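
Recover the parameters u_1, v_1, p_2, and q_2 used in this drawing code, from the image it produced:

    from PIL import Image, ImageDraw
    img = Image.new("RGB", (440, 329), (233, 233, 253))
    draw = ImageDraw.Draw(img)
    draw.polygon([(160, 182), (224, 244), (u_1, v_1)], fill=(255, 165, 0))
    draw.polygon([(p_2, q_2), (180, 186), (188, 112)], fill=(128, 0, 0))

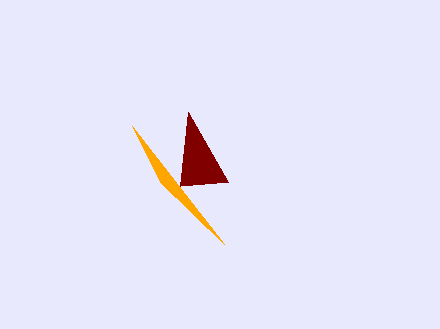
u_1 = 132; v_1 = 126; p_2 = 228; q_2 = 182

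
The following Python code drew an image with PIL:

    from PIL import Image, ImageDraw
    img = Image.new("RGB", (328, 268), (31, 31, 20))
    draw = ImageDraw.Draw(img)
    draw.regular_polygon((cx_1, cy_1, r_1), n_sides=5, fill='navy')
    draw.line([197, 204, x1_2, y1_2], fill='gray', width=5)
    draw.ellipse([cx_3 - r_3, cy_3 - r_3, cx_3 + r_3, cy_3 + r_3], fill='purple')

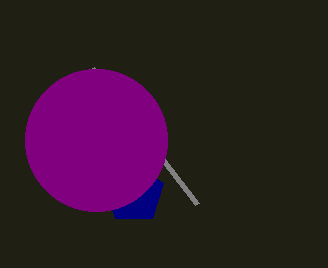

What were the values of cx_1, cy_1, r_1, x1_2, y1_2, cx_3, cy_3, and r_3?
cx_1 = 134
cy_1 = 193
r_1 = 31
x1_2 = 92
y1_2 = 68
cx_3 = 96
cy_3 = 140
r_3 = 71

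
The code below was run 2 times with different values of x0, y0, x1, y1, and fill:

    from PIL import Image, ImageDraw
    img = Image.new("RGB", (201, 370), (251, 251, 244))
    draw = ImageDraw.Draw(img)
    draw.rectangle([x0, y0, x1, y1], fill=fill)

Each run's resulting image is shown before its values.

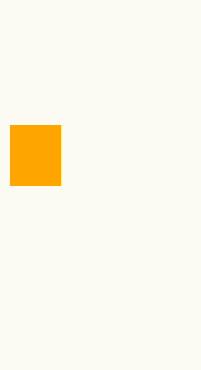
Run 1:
x0 = 10; y0 = 125; x1 = 60; y1 = 185; fill = 'orange'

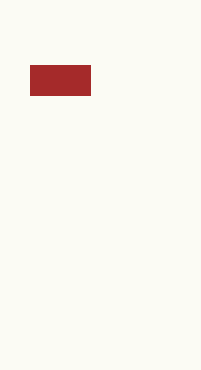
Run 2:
x0 = 30
y0 = 65
x1 = 90
y1 = 95
fill = 'brown'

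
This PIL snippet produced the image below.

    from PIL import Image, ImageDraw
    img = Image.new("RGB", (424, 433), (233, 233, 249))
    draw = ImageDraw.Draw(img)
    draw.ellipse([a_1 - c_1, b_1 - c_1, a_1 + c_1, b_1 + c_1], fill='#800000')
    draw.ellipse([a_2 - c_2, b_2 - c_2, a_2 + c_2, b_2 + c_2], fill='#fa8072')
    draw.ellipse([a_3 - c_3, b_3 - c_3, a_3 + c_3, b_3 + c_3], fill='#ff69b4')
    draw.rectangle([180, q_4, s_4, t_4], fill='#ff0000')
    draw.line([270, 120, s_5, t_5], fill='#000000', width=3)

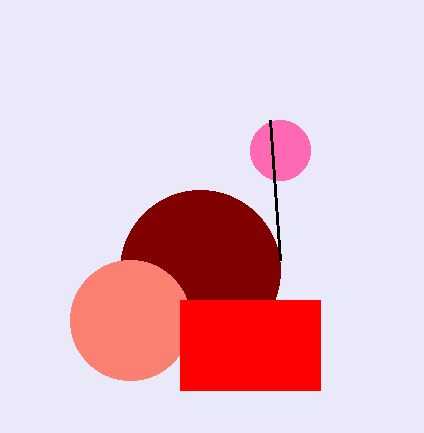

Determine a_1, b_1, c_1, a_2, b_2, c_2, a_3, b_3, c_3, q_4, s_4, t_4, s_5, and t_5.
a_1 = 200; b_1 = 270; c_1 = 80; a_2 = 130; b_2 = 320; c_2 = 60; a_3 = 280; b_3 = 150; c_3 = 30; q_4 = 300; s_4 = 320; t_4 = 390; s_5 = 280; t_5 = 260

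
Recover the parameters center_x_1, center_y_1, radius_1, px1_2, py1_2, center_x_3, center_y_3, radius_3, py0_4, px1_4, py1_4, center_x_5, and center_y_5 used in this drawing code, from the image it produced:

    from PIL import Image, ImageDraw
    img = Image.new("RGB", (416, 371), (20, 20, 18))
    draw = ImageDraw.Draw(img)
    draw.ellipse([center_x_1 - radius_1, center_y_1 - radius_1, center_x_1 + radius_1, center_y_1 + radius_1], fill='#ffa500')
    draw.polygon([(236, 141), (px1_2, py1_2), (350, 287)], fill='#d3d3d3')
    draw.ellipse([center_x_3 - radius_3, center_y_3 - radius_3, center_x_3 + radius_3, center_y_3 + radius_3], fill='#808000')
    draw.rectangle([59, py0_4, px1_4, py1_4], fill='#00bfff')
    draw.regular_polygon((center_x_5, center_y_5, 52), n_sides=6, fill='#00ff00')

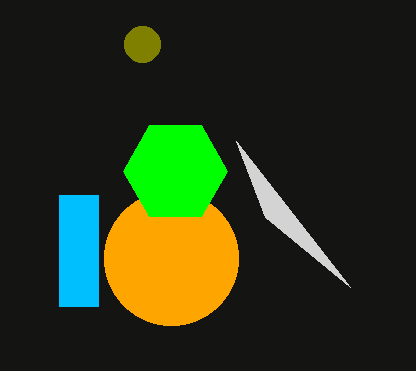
center_x_1 = 171
center_y_1 = 258
radius_1 = 67
px1_2 = 265
py1_2 = 217
center_x_3 = 142
center_y_3 = 44
radius_3 = 18
py0_4 = 195
px1_4 = 98
py1_4 = 306
center_x_5 = 175
center_y_5 = 171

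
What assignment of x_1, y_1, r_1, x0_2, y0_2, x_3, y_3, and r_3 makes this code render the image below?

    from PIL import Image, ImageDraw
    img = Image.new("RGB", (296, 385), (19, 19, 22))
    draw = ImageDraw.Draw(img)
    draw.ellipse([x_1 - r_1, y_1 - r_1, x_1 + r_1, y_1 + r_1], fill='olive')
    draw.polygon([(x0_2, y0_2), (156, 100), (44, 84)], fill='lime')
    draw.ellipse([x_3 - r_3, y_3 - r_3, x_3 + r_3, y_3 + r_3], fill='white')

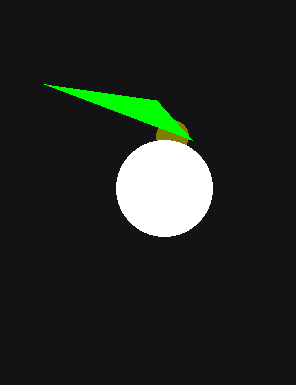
x_1 = 172, y_1 = 136, r_1 = 16, x0_2 = 192, y0_2 = 140, x_3 = 164, y_3 = 188, r_3 = 48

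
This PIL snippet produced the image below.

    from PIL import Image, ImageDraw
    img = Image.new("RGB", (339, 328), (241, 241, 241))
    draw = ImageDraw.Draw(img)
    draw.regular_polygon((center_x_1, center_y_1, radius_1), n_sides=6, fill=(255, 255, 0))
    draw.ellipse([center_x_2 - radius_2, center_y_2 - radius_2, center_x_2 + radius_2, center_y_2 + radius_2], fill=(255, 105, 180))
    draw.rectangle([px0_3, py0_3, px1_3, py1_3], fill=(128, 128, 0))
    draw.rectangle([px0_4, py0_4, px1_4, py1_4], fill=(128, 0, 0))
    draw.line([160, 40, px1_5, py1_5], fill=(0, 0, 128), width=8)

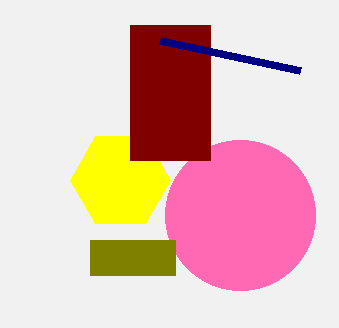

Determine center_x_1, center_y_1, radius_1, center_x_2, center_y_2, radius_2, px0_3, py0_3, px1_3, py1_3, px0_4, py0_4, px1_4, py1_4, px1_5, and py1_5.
center_x_1 = 120
center_y_1 = 180
radius_1 = 50
center_x_2 = 240
center_y_2 = 215
radius_2 = 75
px0_3 = 90
py0_3 = 240
px1_3 = 175
py1_3 = 275
px0_4 = 130
py0_4 = 25
px1_4 = 210
py1_4 = 160
px1_5 = 300
py1_5 = 70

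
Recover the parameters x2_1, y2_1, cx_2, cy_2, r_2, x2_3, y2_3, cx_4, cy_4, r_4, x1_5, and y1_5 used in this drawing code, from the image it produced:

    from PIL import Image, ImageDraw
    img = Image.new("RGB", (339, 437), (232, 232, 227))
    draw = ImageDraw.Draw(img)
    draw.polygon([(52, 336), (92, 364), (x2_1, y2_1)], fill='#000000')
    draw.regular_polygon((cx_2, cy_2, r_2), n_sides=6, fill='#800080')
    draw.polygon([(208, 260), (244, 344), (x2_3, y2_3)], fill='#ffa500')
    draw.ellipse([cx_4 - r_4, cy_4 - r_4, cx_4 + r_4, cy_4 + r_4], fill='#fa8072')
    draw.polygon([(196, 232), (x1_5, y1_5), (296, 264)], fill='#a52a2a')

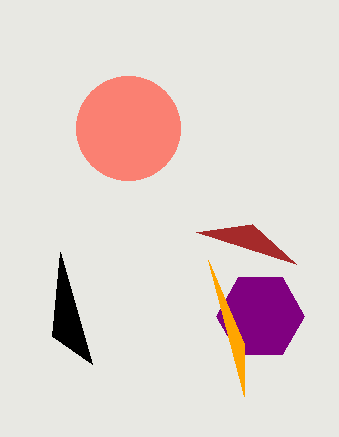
x2_1 = 60, y2_1 = 252, cx_2 = 260, cy_2 = 316, r_2 = 44, x2_3 = 244, y2_3 = 396, cx_4 = 128, cy_4 = 128, r_4 = 52, x1_5 = 252, y1_5 = 224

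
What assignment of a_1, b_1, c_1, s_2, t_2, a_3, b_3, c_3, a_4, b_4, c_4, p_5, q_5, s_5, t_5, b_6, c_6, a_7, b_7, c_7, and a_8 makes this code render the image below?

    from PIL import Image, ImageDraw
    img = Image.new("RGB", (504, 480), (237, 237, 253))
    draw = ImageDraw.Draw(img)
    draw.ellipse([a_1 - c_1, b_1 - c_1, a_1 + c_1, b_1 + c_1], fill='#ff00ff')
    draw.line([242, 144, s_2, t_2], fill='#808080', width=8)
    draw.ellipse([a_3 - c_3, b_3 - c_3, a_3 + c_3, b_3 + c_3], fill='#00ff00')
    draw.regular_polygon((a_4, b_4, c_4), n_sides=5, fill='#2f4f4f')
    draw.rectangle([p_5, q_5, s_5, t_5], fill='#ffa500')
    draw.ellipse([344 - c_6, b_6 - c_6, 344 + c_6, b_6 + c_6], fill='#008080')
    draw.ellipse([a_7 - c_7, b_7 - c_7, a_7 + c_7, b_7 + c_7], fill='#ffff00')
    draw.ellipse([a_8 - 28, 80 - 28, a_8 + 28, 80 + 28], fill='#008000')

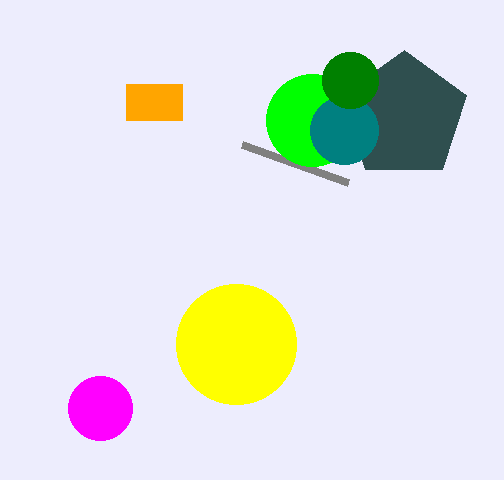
a_1 = 100; b_1 = 408; c_1 = 32; s_2 = 348; t_2 = 182; a_3 = 312; b_3 = 120; c_3 = 46; a_4 = 404; b_4 = 116; c_4 = 66; p_5 = 126; q_5 = 84; s_5 = 182; t_5 = 120; b_6 = 130; c_6 = 34; a_7 = 236; b_7 = 344; c_7 = 60; a_8 = 350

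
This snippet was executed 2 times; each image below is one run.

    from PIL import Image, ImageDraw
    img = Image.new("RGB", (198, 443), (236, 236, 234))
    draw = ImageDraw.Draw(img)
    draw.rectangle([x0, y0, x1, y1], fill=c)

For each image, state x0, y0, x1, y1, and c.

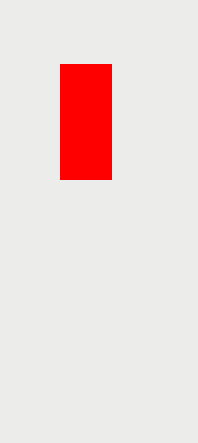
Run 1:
x0 = 60, y0 = 64, x1 = 111, y1 = 179, c = 'red'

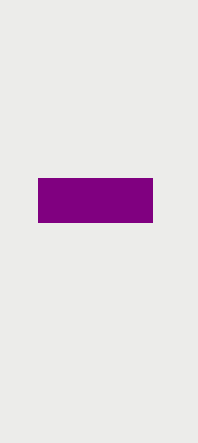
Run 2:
x0 = 38
y0 = 178
x1 = 152
y1 = 222
c = 'purple'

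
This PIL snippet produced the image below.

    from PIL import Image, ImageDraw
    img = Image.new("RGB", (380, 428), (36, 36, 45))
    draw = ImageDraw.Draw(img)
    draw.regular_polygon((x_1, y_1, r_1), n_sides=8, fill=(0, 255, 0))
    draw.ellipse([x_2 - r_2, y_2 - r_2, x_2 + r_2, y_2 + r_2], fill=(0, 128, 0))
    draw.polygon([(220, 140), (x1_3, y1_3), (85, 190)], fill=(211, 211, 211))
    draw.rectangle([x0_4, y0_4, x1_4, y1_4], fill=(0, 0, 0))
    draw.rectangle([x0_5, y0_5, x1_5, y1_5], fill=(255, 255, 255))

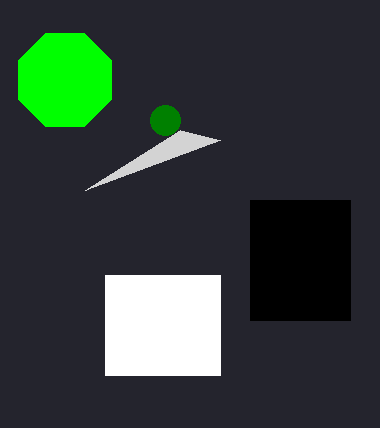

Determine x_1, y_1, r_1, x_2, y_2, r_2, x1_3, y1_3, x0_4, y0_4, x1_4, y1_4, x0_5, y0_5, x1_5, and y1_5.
x_1 = 65; y_1 = 80; r_1 = 50; x_2 = 165; y_2 = 120; r_2 = 15; x1_3 = 180; y1_3 = 130; x0_4 = 250; y0_4 = 200; x1_4 = 350; y1_4 = 320; x0_5 = 105; y0_5 = 275; x1_5 = 220; y1_5 = 375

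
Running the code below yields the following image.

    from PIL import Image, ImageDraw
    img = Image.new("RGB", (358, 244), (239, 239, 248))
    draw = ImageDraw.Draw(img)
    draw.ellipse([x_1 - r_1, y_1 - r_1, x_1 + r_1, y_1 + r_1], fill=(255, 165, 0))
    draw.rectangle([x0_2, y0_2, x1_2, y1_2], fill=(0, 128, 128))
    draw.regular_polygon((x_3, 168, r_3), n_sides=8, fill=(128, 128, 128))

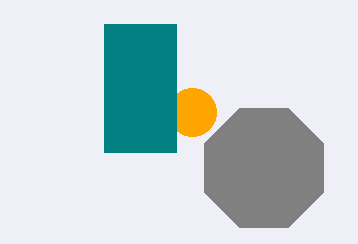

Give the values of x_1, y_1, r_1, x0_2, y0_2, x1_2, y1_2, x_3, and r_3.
x_1 = 192
y_1 = 112
r_1 = 24
x0_2 = 104
y0_2 = 24
x1_2 = 176
y1_2 = 152
x_3 = 264
r_3 = 64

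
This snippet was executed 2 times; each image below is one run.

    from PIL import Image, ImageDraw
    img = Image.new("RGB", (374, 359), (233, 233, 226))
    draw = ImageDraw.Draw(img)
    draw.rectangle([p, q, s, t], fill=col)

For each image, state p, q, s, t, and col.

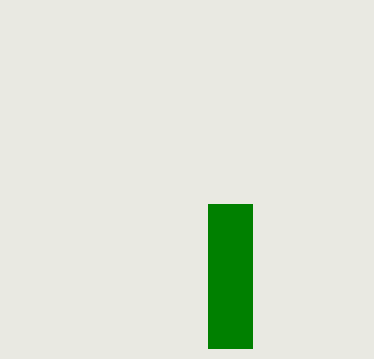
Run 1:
p = 208; q = 204; s = 252; t = 348; col = 'green'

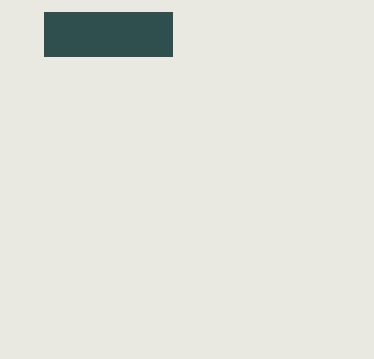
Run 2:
p = 44, q = 12, s = 172, t = 56, col = 'darkslategray'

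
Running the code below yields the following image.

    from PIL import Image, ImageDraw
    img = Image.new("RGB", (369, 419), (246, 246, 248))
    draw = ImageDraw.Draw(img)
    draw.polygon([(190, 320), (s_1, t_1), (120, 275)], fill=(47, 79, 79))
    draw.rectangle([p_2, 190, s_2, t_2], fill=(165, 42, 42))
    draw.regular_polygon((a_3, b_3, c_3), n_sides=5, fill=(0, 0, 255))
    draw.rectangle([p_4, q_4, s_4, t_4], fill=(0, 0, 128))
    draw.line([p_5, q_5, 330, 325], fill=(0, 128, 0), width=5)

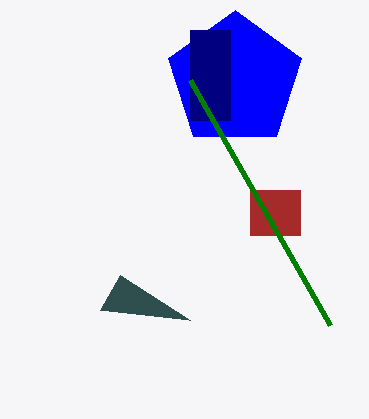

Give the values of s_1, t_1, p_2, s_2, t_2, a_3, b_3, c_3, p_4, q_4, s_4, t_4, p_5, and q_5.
s_1 = 100, t_1 = 310, p_2 = 250, s_2 = 300, t_2 = 235, a_3 = 235, b_3 = 80, c_3 = 70, p_4 = 190, q_4 = 30, s_4 = 230, t_4 = 120, p_5 = 190, q_5 = 80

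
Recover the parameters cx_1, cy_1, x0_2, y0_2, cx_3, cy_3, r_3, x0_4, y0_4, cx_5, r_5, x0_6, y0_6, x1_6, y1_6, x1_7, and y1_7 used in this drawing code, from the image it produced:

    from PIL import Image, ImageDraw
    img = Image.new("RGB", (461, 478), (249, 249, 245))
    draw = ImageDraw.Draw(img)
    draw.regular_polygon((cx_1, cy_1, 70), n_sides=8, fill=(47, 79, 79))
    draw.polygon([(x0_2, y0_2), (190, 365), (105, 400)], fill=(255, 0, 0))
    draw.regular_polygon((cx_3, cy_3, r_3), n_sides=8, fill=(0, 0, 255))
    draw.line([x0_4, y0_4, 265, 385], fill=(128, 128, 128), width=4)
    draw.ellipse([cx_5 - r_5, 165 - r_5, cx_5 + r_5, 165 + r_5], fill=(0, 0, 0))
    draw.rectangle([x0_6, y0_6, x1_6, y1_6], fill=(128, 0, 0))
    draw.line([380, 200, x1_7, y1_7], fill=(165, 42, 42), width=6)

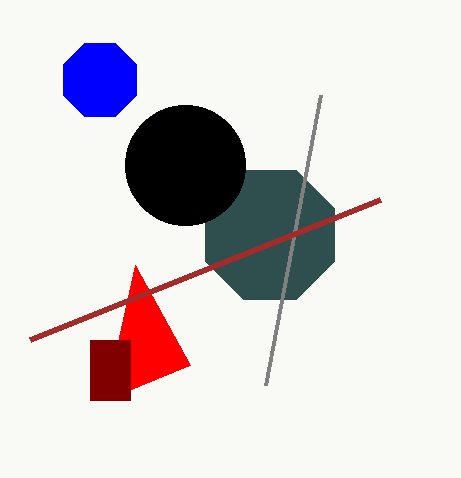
cx_1 = 270
cy_1 = 235
x0_2 = 135
y0_2 = 265
cx_3 = 100
cy_3 = 80
r_3 = 40
x0_4 = 320
y0_4 = 95
cx_5 = 185
r_5 = 60
x0_6 = 90
y0_6 = 340
x1_6 = 130
y1_6 = 400
x1_7 = 30
y1_7 = 340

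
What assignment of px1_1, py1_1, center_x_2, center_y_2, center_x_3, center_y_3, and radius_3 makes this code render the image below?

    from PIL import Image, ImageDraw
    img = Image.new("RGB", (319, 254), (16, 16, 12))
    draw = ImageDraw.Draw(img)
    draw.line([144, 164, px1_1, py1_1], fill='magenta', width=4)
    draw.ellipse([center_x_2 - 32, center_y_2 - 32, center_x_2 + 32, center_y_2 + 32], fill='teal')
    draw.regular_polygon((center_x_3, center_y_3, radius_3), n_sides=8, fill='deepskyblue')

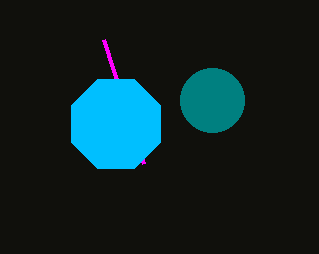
px1_1 = 104
py1_1 = 40
center_x_2 = 212
center_y_2 = 100
center_x_3 = 116
center_y_3 = 124
radius_3 = 48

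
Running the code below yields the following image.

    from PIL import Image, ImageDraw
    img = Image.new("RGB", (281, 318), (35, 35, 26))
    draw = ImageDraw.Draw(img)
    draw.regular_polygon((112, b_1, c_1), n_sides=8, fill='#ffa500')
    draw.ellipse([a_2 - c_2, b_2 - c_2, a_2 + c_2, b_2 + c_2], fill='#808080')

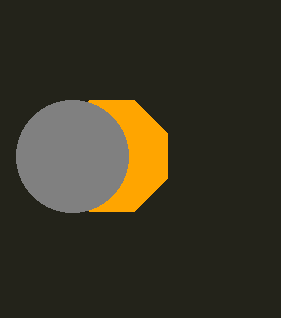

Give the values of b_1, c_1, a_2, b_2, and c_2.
b_1 = 156; c_1 = 60; a_2 = 72; b_2 = 156; c_2 = 56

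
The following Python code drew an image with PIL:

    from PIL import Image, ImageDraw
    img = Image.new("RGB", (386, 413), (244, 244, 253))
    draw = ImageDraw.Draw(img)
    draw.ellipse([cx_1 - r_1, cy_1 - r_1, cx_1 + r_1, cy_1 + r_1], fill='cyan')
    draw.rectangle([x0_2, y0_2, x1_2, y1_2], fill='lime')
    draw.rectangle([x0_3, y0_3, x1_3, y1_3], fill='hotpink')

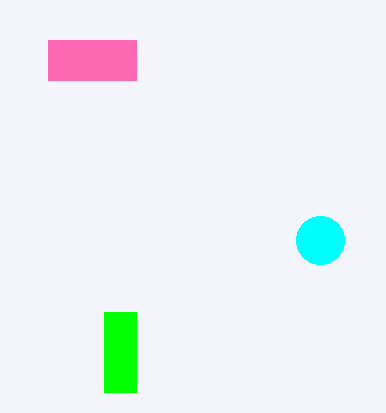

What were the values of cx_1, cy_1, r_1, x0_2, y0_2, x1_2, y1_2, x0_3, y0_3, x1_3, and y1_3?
cx_1 = 320; cy_1 = 240; r_1 = 24; x0_2 = 104; y0_2 = 312; x1_2 = 136; y1_2 = 392; x0_3 = 48; y0_3 = 40; x1_3 = 136; y1_3 = 80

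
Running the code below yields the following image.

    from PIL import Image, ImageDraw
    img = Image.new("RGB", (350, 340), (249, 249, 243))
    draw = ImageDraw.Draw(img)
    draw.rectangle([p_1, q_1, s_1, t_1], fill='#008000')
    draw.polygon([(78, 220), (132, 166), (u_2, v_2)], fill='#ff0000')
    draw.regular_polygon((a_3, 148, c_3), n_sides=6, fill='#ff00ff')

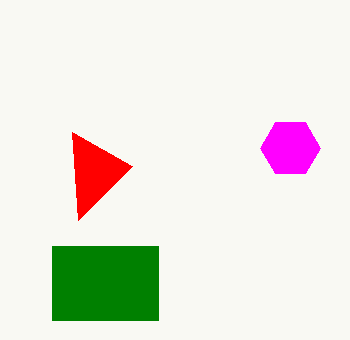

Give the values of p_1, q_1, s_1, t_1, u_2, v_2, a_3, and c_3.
p_1 = 52; q_1 = 246; s_1 = 158; t_1 = 320; u_2 = 72; v_2 = 132; a_3 = 290; c_3 = 30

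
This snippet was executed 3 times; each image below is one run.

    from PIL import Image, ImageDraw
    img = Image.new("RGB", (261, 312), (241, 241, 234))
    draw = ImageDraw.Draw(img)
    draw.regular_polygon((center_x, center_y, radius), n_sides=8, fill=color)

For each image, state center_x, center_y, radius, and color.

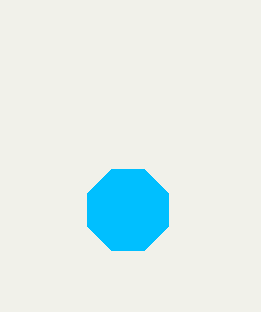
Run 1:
center_x = 128
center_y = 210
radius = 44
color = 'deepskyblue'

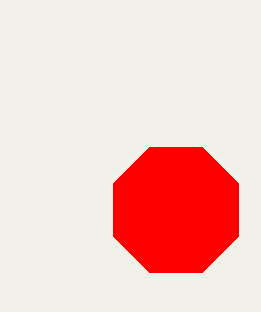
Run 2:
center_x = 176
center_y = 210
radius = 68
color = 'red'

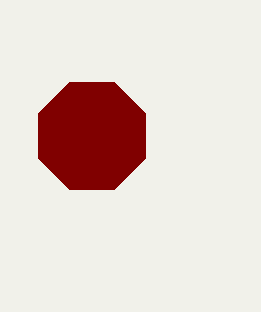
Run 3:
center_x = 92, center_y = 136, radius = 58, color = 'maroon'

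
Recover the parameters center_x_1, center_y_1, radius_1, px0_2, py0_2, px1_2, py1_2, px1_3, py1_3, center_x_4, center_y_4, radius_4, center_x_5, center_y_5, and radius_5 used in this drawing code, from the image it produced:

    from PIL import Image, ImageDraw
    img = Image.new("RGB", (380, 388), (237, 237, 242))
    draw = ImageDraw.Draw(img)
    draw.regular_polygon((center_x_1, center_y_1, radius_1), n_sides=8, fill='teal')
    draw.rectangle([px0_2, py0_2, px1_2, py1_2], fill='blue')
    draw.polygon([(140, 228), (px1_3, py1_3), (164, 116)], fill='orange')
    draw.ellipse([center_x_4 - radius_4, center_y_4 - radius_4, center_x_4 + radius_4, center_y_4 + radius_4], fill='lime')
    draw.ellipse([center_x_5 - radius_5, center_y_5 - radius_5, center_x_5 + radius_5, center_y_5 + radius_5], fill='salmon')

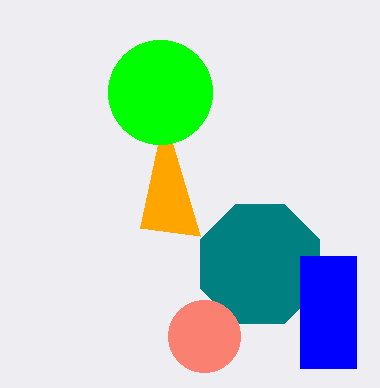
center_x_1 = 260; center_y_1 = 264; radius_1 = 64; px0_2 = 300; py0_2 = 256; px1_2 = 356; py1_2 = 368; px1_3 = 200; py1_3 = 236; center_x_4 = 160; center_y_4 = 92; radius_4 = 52; center_x_5 = 204; center_y_5 = 336; radius_5 = 36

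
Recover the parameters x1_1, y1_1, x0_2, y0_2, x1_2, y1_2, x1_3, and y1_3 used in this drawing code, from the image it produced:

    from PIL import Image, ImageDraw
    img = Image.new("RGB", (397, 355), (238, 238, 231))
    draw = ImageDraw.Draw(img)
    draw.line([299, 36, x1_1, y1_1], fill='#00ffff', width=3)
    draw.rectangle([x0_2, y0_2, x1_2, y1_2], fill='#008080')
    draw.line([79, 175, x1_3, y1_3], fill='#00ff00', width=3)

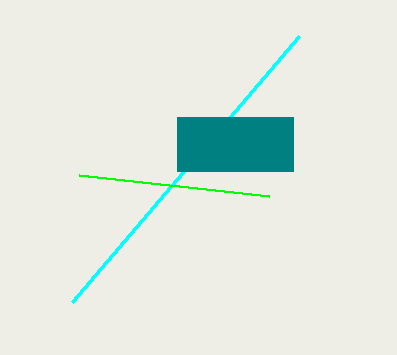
x1_1 = 72, y1_1 = 302, x0_2 = 177, y0_2 = 117, x1_2 = 293, y1_2 = 171, x1_3 = 269, y1_3 = 196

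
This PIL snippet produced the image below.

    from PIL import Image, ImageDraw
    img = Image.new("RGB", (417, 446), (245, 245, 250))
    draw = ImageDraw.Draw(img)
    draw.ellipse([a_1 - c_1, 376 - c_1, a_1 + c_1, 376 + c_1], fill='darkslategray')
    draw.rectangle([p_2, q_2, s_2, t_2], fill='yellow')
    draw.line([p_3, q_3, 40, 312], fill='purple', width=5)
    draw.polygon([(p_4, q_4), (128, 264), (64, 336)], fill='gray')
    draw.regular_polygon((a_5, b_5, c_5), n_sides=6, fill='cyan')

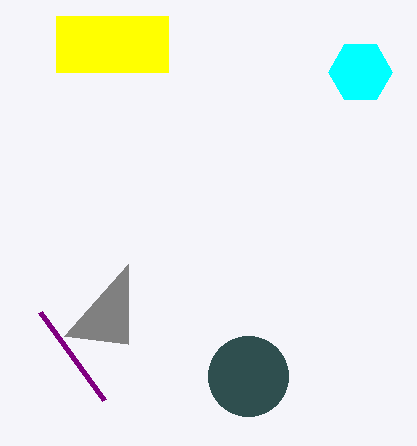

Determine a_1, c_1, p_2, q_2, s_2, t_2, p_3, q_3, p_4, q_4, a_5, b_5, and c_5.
a_1 = 248
c_1 = 40
p_2 = 56
q_2 = 16
s_2 = 168
t_2 = 72
p_3 = 104
q_3 = 400
p_4 = 128
q_4 = 344
a_5 = 360
b_5 = 72
c_5 = 32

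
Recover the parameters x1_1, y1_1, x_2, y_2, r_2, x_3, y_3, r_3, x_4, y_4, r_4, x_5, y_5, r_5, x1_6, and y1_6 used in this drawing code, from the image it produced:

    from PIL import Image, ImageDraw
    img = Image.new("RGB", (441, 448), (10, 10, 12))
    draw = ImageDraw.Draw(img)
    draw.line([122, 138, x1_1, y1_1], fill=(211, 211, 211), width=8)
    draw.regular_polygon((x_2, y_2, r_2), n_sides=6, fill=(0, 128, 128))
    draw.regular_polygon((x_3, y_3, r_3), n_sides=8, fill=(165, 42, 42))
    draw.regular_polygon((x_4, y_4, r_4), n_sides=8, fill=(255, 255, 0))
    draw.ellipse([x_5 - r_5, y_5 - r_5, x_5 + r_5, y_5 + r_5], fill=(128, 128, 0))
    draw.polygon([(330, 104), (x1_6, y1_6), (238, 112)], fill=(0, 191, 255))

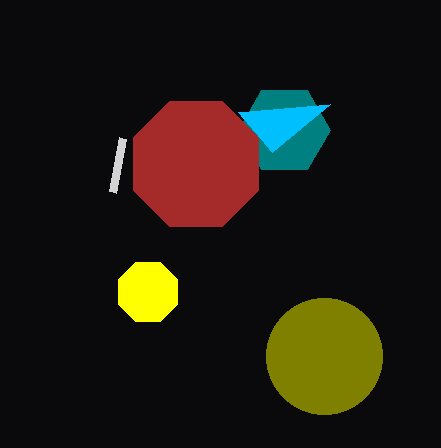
x1_1 = 112; y1_1 = 192; x_2 = 284; y_2 = 130; r_2 = 46; x_3 = 196; y_3 = 164; r_3 = 68; x_4 = 148; y_4 = 292; r_4 = 32; x_5 = 324; y_5 = 356; r_5 = 58; x1_6 = 272; y1_6 = 152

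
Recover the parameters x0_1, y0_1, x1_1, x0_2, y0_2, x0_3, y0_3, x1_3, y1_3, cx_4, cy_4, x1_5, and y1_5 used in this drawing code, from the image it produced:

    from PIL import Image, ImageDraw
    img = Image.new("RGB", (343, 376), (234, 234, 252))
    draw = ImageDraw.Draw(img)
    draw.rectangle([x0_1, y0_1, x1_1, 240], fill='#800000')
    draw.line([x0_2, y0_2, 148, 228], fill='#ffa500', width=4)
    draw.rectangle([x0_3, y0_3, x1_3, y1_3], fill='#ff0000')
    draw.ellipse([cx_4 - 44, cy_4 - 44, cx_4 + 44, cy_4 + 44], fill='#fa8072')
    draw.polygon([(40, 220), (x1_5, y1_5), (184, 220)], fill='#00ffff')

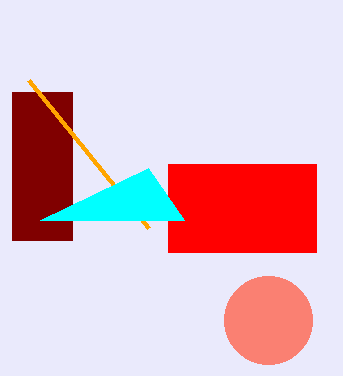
x0_1 = 12
y0_1 = 92
x1_1 = 72
x0_2 = 28
y0_2 = 80
x0_3 = 168
y0_3 = 164
x1_3 = 316
y1_3 = 252
cx_4 = 268
cy_4 = 320
x1_5 = 148
y1_5 = 168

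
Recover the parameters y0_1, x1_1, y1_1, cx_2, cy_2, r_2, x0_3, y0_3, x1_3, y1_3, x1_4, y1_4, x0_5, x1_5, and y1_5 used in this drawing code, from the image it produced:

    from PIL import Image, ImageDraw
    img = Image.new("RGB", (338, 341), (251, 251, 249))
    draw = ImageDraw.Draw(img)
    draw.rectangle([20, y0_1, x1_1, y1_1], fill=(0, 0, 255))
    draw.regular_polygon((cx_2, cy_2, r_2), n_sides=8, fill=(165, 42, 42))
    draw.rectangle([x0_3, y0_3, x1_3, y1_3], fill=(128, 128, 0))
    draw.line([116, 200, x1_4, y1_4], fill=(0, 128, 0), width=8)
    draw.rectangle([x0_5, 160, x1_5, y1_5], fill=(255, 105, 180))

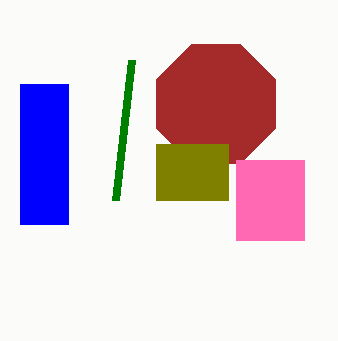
y0_1 = 84; x1_1 = 68; y1_1 = 224; cx_2 = 216; cy_2 = 104; r_2 = 64; x0_3 = 156; y0_3 = 144; x1_3 = 228; y1_3 = 200; x1_4 = 132; y1_4 = 60; x0_5 = 236; x1_5 = 304; y1_5 = 240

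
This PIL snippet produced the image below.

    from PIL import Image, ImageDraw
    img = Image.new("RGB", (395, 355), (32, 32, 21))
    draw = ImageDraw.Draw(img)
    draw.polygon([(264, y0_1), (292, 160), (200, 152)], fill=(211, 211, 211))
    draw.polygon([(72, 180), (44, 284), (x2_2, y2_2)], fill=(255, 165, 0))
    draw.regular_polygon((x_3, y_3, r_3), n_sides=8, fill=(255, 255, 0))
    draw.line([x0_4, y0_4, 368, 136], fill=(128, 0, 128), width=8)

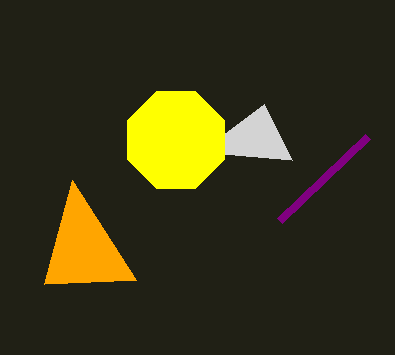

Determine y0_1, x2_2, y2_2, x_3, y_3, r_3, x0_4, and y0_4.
y0_1 = 104, x2_2 = 136, y2_2 = 280, x_3 = 176, y_3 = 140, r_3 = 52, x0_4 = 280, y0_4 = 220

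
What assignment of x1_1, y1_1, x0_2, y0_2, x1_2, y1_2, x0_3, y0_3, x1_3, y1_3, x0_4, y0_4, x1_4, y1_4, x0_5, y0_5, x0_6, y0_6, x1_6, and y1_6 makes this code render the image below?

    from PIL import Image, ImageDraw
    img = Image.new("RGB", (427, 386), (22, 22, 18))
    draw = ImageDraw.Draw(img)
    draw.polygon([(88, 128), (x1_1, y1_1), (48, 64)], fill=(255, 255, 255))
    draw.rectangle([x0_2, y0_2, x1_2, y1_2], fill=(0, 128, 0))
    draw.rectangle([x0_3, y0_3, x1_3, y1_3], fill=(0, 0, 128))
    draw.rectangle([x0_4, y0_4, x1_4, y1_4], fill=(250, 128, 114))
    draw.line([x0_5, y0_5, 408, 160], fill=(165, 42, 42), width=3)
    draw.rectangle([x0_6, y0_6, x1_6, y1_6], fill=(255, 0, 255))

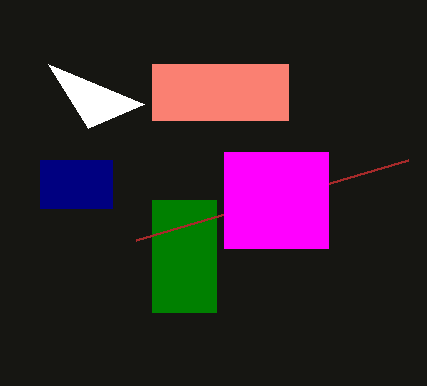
x1_1 = 144
y1_1 = 104
x0_2 = 152
y0_2 = 200
x1_2 = 216
y1_2 = 312
x0_3 = 40
y0_3 = 160
x1_3 = 112
y1_3 = 208
x0_4 = 152
y0_4 = 64
x1_4 = 288
y1_4 = 120
x0_5 = 136
y0_5 = 240
x0_6 = 224
y0_6 = 152
x1_6 = 328
y1_6 = 248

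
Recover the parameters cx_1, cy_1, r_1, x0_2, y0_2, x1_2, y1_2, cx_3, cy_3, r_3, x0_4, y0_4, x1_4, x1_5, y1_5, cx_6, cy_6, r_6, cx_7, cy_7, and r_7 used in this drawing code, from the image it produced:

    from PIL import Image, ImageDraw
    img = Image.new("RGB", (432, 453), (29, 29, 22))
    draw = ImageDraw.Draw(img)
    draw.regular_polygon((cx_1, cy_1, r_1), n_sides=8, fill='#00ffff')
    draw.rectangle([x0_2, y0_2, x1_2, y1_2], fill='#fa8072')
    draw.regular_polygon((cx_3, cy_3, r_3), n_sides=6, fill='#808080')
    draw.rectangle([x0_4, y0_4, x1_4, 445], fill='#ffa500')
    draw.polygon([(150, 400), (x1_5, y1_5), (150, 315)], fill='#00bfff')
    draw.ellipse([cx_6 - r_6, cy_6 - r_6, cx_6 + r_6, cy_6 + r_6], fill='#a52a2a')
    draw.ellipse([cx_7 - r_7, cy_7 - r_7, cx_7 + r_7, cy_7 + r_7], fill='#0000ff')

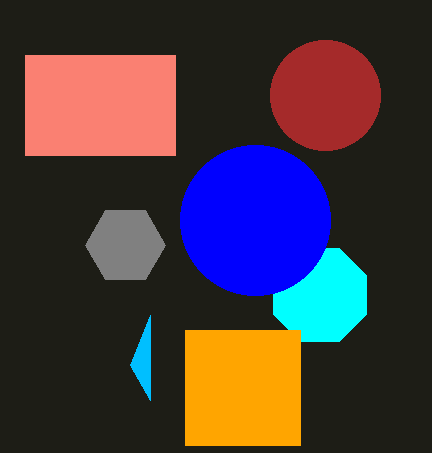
cx_1 = 320
cy_1 = 295
r_1 = 50
x0_2 = 25
y0_2 = 55
x1_2 = 175
y1_2 = 155
cx_3 = 125
cy_3 = 245
r_3 = 40
x0_4 = 185
y0_4 = 330
x1_4 = 300
x1_5 = 130
y1_5 = 365
cx_6 = 325
cy_6 = 95
r_6 = 55
cx_7 = 255
cy_7 = 220
r_7 = 75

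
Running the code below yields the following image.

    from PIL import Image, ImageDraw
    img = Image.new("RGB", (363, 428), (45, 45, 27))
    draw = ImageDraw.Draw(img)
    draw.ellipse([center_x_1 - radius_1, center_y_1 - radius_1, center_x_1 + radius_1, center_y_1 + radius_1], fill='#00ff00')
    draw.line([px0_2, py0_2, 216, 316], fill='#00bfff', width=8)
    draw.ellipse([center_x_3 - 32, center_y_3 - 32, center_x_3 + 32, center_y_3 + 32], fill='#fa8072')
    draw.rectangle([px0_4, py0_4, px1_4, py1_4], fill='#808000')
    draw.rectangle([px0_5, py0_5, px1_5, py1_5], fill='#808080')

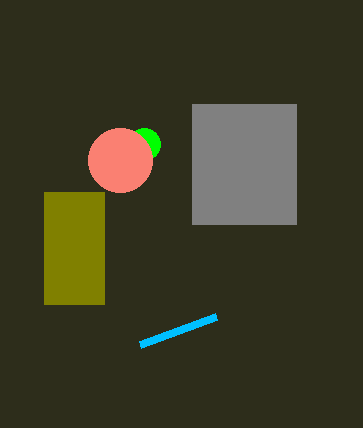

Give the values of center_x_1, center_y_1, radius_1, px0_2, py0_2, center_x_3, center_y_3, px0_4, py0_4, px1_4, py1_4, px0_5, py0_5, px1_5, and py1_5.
center_x_1 = 144; center_y_1 = 144; radius_1 = 16; px0_2 = 140; py0_2 = 344; center_x_3 = 120; center_y_3 = 160; px0_4 = 44; py0_4 = 192; px1_4 = 104; py1_4 = 304; px0_5 = 192; py0_5 = 104; px1_5 = 296; py1_5 = 224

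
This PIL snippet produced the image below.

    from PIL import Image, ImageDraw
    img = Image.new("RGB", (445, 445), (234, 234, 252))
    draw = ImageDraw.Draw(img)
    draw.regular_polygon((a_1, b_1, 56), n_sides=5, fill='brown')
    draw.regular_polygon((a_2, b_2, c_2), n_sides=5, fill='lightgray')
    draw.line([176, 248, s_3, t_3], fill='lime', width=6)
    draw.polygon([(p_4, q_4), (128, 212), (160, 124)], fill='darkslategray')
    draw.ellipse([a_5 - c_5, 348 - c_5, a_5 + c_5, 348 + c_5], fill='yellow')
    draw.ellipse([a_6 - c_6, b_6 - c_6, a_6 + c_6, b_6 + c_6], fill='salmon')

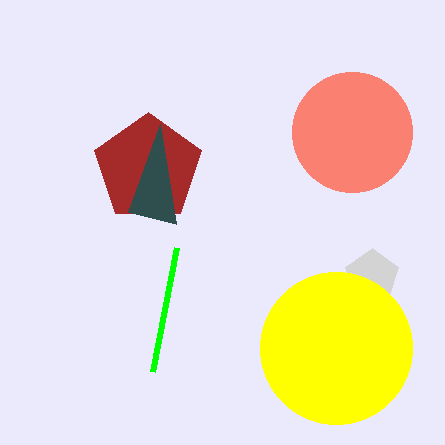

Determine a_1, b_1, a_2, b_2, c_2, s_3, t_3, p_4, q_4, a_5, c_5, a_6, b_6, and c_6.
a_1 = 148; b_1 = 168; a_2 = 372; b_2 = 276; c_2 = 28; s_3 = 152; t_3 = 372; p_4 = 176; q_4 = 224; a_5 = 336; c_5 = 76; a_6 = 352; b_6 = 132; c_6 = 60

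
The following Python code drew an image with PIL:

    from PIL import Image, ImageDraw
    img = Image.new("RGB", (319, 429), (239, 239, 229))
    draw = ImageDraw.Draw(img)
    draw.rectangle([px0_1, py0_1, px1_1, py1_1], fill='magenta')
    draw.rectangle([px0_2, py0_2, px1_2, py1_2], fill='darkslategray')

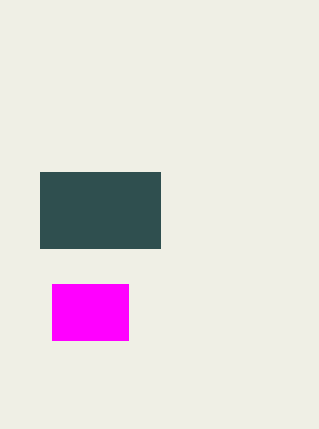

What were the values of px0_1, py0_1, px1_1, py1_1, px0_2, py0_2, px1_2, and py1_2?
px0_1 = 52, py0_1 = 284, px1_1 = 128, py1_1 = 340, px0_2 = 40, py0_2 = 172, px1_2 = 160, py1_2 = 248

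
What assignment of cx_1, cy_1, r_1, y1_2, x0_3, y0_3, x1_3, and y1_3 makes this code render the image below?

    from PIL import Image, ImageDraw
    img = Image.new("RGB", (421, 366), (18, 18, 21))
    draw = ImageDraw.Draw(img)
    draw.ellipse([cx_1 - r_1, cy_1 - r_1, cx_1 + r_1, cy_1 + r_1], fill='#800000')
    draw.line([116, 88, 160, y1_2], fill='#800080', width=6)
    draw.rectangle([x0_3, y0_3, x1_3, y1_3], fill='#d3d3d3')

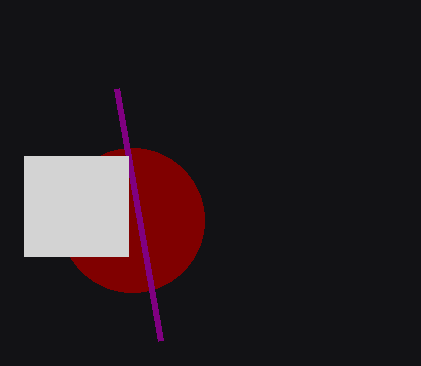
cx_1 = 132; cy_1 = 220; r_1 = 72; y1_2 = 340; x0_3 = 24; y0_3 = 156; x1_3 = 128; y1_3 = 256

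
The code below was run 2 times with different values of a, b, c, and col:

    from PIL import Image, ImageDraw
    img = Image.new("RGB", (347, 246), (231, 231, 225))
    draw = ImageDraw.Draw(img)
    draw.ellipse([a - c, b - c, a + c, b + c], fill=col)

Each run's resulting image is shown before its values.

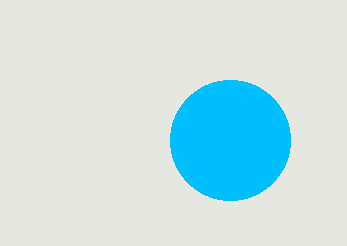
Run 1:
a = 230; b = 140; c = 60; col = 'deepskyblue'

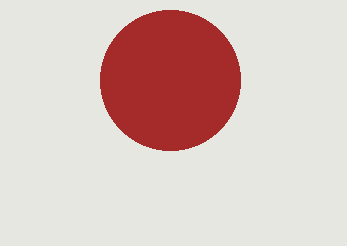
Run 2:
a = 170, b = 80, c = 70, col = 'brown'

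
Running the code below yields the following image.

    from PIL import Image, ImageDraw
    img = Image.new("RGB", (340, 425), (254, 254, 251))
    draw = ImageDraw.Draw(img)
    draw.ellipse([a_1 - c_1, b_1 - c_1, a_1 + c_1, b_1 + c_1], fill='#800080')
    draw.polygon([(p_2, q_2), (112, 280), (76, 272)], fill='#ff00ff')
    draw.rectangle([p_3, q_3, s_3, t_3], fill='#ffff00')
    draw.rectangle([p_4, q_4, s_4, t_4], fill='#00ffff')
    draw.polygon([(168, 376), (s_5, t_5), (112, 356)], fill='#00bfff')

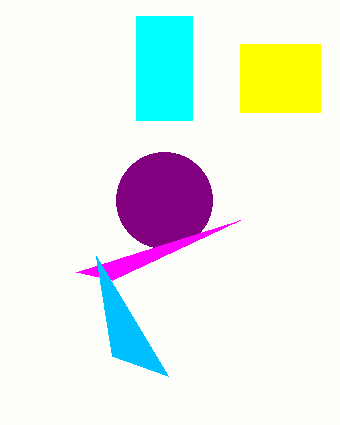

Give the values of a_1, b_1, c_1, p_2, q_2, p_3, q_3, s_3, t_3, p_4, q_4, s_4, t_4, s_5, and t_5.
a_1 = 164
b_1 = 200
c_1 = 48
p_2 = 240
q_2 = 220
p_3 = 240
q_3 = 44
s_3 = 320
t_3 = 112
p_4 = 136
q_4 = 16
s_4 = 192
t_4 = 120
s_5 = 96
t_5 = 256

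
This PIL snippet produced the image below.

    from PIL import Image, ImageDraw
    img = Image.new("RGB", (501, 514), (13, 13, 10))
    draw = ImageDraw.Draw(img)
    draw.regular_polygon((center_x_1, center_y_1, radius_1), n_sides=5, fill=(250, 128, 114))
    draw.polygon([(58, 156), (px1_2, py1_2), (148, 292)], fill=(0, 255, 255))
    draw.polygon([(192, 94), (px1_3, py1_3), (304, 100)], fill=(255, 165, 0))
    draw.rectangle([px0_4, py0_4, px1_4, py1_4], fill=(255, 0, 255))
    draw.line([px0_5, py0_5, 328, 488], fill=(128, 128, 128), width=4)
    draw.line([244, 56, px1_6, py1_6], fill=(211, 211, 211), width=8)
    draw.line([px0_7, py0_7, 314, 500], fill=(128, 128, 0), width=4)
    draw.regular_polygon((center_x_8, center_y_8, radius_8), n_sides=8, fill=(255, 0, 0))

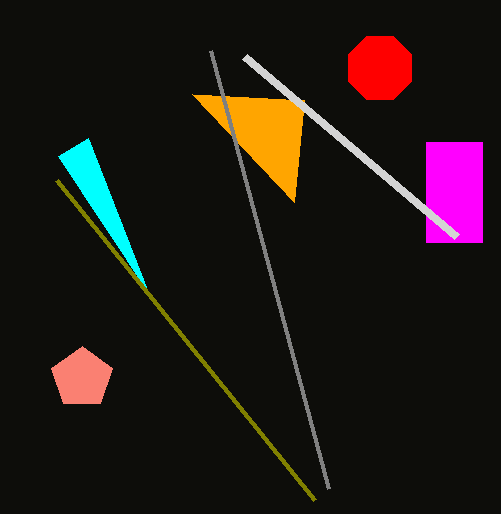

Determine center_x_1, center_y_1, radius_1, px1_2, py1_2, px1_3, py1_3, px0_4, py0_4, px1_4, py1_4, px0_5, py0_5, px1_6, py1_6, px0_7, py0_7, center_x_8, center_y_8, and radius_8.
center_x_1 = 82
center_y_1 = 378
radius_1 = 32
px1_2 = 88
py1_2 = 138
px1_3 = 294
py1_3 = 202
px0_4 = 426
py0_4 = 142
px1_4 = 482
py1_4 = 242
px0_5 = 210
py0_5 = 50
px1_6 = 456
py1_6 = 236
px0_7 = 56
py0_7 = 180
center_x_8 = 380
center_y_8 = 68
radius_8 = 34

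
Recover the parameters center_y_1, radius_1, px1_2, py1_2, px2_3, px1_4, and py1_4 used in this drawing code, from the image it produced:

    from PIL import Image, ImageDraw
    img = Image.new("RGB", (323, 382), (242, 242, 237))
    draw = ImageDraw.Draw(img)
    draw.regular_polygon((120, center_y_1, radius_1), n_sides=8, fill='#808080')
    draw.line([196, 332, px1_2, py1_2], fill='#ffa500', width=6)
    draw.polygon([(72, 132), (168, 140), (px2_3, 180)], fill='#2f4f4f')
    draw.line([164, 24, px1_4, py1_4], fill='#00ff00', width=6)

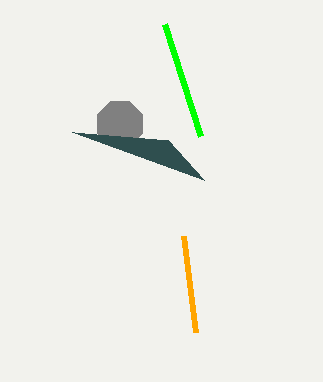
center_y_1 = 124
radius_1 = 24
px1_2 = 184
py1_2 = 236
px2_3 = 204
px1_4 = 200
py1_4 = 136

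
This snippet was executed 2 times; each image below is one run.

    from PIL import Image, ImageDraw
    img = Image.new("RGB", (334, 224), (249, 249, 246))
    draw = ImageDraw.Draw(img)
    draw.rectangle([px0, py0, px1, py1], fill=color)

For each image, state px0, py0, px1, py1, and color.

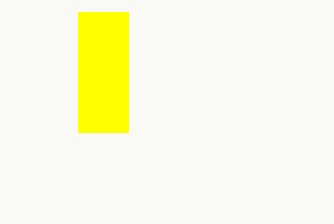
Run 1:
px0 = 78, py0 = 12, px1 = 128, py1 = 132, color = 'yellow'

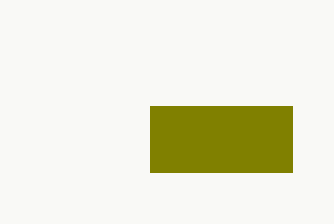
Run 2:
px0 = 150; py0 = 106; px1 = 292; py1 = 172; color = 'olive'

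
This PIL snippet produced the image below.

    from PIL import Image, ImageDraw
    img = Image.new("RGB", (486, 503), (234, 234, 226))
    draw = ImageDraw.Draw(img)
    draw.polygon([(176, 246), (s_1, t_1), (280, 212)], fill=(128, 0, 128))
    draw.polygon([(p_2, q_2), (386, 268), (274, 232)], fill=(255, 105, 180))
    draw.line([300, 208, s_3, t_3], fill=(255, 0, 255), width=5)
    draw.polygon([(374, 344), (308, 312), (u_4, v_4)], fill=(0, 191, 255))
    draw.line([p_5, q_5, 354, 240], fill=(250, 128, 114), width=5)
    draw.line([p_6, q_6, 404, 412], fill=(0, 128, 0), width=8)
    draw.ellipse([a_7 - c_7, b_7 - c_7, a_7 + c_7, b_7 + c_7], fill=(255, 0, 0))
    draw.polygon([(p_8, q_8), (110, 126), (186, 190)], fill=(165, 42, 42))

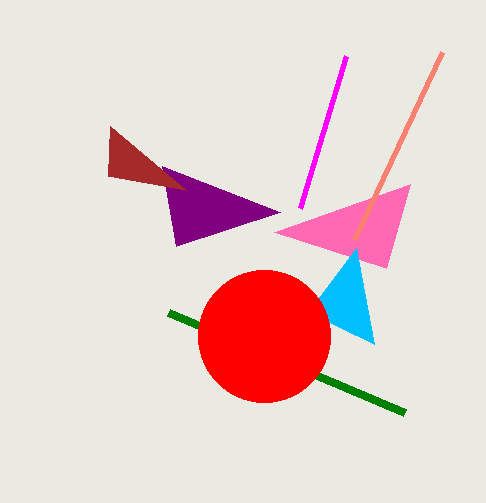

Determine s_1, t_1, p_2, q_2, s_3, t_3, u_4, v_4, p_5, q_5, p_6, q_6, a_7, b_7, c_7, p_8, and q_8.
s_1 = 162
t_1 = 166
p_2 = 410
q_2 = 184
s_3 = 346
t_3 = 56
u_4 = 356
v_4 = 248
p_5 = 442
q_5 = 52
p_6 = 168
q_6 = 312
a_7 = 264
b_7 = 336
c_7 = 66
p_8 = 108
q_8 = 176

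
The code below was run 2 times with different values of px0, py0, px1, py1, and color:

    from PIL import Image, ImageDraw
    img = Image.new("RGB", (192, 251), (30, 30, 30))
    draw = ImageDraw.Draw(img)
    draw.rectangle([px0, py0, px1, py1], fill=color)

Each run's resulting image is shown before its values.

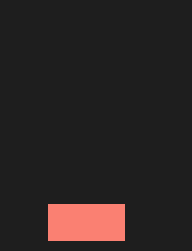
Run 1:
px0 = 48
py0 = 204
px1 = 124
py1 = 240
color = 'salmon'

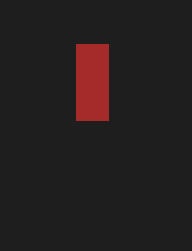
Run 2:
px0 = 76; py0 = 44; px1 = 108; py1 = 120; color = 'brown'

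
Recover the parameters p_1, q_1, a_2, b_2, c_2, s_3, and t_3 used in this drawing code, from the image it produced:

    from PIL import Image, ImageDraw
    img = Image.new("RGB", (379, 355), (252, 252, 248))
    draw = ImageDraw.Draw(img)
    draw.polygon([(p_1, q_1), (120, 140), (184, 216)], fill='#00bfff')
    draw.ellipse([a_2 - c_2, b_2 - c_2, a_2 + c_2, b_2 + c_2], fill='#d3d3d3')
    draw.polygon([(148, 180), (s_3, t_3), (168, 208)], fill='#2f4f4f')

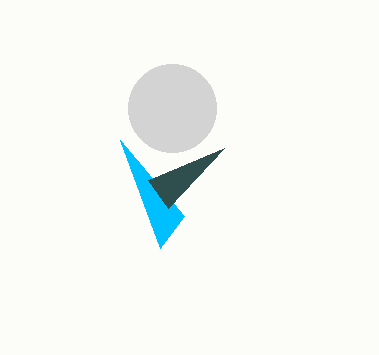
p_1 = 160, q_1 = 248, a_2 = 172, b_2 = 108, c_2 = 44, s_3 = 224, t_3 = 148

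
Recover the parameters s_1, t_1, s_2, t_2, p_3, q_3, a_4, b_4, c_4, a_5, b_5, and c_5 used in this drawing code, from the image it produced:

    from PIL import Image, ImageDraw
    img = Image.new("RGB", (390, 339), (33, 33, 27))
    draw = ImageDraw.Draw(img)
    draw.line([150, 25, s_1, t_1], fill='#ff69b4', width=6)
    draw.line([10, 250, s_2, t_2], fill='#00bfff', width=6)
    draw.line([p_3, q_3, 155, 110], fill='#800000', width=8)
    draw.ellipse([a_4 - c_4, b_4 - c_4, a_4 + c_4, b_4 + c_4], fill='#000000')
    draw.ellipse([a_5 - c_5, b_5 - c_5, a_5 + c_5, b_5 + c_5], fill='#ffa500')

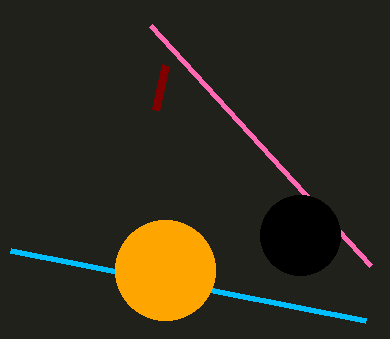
s_1 = 370
t_1 = 265
s_2 = 365
t_2 = 320
p_3 = 165
q_3 = 65
a_4 = 300
b_4 = 235
c_4 = 40
a_5 = 165
b_5 = 270
c_5 = 50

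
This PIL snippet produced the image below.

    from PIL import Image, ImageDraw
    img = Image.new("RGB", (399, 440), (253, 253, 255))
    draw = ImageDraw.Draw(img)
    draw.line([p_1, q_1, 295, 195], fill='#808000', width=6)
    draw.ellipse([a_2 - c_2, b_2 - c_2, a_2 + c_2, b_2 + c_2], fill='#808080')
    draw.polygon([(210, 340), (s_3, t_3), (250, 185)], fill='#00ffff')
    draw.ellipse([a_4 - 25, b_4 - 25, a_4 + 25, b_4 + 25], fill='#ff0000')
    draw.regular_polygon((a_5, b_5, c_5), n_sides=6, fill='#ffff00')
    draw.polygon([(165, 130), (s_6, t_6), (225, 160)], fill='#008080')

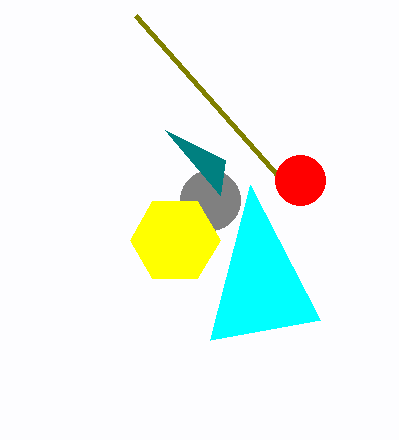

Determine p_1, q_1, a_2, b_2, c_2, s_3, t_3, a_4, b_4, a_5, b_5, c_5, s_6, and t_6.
p_1 = 135, q_1 = 15, a_2 = 210, b_2 = 200, c_2 = 30, s_3 = 320, t_3 = 320, a_4 = 300, b_4 = 180, a_5 = 175, b_5 = 240, c_5 = 45, s_6 = 220, t_6 = 195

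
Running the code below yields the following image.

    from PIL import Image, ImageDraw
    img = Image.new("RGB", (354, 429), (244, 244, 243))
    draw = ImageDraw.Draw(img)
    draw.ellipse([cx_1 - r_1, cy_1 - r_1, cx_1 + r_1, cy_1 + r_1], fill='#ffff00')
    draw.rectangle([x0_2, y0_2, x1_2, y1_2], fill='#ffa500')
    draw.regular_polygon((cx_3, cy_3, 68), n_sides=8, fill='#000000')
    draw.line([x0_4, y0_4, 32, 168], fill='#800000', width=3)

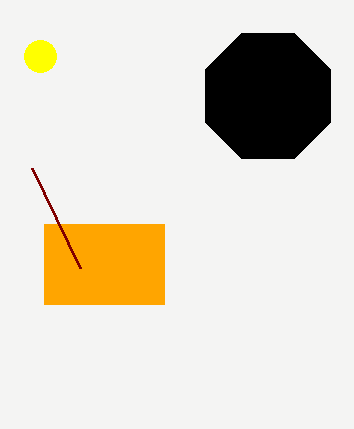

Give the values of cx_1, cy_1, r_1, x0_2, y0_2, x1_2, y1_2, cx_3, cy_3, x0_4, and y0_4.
cx_1 = 40; cy_1 = 56; r_1 = 16; x0_2 = 44; y0_2 = 224; x1_2 = 164; y1_2 = 304; cx_3 = 268; cy_3 = 96; x0_4 = 80; y0_4 = 268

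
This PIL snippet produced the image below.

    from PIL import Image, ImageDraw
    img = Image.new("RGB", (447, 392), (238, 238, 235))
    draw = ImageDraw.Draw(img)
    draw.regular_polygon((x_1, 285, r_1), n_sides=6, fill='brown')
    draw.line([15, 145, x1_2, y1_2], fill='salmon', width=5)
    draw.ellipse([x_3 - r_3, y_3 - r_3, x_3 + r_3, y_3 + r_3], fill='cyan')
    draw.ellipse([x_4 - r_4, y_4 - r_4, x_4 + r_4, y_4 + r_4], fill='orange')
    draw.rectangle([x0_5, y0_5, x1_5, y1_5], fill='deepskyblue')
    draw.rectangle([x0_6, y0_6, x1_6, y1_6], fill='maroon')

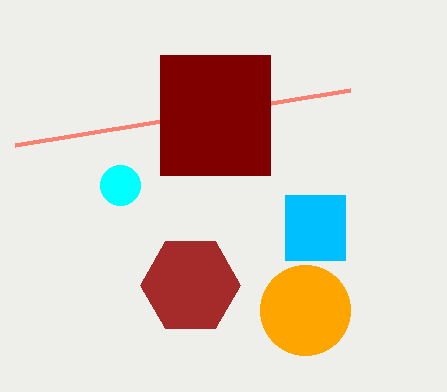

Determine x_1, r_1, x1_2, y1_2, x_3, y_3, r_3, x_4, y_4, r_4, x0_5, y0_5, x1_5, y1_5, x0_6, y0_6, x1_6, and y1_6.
x_1 = 190; r_1 = 50; x1_2 = 350; y1_2 = 90; x_3 = 120; y_3 = 185; r_3 = 20; x_4 = 305; y_4 = 310; r_4 = 45; x0_5 = 285; y0_5 = 195; x1_5 = 345; y1_5 = 260; x0_6 = 160; y0_6 = 55; x1_6 = 270; y1_6 = 175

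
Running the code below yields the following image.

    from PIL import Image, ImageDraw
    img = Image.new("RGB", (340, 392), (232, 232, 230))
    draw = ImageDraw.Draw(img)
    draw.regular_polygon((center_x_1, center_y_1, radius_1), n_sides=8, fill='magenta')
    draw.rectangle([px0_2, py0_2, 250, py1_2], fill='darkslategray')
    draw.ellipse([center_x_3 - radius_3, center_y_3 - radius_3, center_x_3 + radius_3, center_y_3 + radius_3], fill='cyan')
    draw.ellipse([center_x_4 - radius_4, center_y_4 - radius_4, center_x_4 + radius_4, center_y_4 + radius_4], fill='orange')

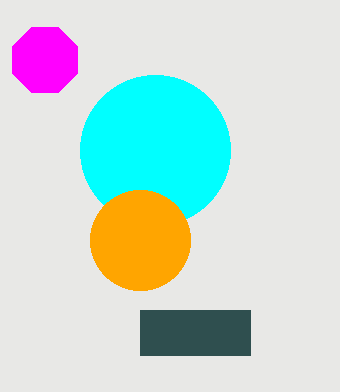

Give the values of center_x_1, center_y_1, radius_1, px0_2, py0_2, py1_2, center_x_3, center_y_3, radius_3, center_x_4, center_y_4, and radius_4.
center_x_1 = 45
center_y_1 = 60
radius_1 = 35
px0_2 = 140
py0_2 = 310
py1_2 = 355
center_x_3 = 155
center_y_3 = 150
radius_3 = 75
center_x_4 = 140
center_y_4 = 240
radius_4 = 50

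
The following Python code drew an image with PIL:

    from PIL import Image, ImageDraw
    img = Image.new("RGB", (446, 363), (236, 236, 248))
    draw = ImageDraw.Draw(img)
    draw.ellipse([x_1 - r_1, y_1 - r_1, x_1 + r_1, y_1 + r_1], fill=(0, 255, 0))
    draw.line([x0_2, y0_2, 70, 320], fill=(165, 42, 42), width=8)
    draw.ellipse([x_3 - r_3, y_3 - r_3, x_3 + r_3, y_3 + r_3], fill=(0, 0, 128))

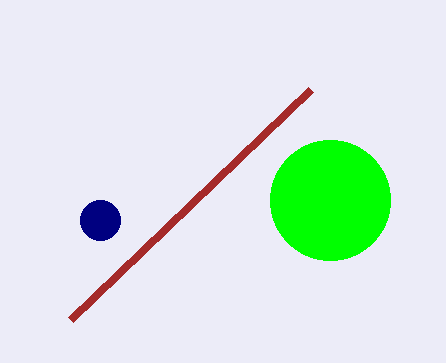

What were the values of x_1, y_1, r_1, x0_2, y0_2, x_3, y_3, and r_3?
x_1 = 330, y_1 = 200, r_1 = 60, x0_2 = 310, y0_2 = 90, x_3 = 100, y_3 = 220, r_3 = 20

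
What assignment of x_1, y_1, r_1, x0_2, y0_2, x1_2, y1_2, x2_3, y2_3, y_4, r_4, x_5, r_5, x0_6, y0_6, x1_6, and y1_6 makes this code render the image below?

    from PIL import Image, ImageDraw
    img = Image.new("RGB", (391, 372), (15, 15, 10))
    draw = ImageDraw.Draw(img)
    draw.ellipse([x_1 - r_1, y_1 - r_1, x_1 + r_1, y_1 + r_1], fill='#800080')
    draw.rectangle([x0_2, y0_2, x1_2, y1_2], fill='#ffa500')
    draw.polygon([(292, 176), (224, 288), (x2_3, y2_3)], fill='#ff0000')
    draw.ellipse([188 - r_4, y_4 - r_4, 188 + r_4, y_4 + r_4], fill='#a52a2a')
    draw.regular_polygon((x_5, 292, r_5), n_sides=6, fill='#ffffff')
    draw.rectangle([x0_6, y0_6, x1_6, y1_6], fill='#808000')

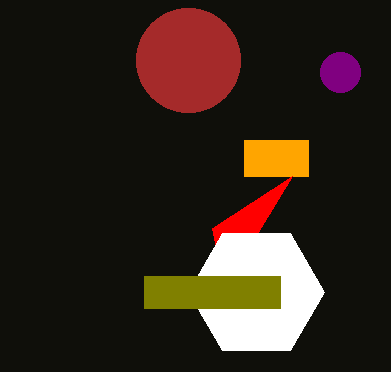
x_1 = 340
y_1 = 72
r_1 = 20
x0_2 = 244
y0_2 = 140
x1_2 = 308
y1_2 = 176
x2_3 = 212
y2_3 = 228
y_4 = 60
r_4 = 52
x_5 = 256
r_5 = 68
x0_6 = 144
y0_6 = 276
x1_6 = 280
y1_6 = 308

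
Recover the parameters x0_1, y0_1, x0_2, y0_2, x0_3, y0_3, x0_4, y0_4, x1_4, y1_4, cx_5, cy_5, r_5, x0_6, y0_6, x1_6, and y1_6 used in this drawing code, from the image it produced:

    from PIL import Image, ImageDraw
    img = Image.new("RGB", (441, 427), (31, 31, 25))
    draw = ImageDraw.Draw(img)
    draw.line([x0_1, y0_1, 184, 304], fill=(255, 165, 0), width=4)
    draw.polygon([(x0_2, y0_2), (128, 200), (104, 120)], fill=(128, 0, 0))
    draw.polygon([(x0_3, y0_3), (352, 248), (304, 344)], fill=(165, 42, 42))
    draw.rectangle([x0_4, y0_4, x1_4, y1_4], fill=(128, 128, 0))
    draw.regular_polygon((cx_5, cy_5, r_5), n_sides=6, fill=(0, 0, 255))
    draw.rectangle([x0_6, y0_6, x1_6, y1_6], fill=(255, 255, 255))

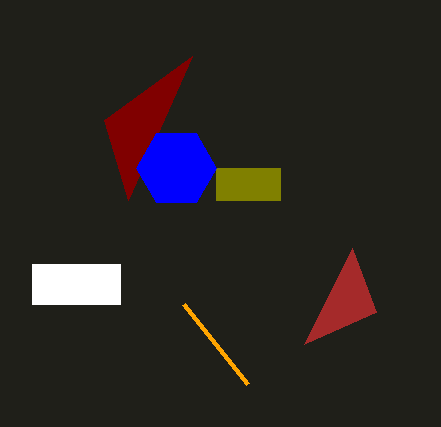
x0_1 = 248; y0_1 = 384; x0_2 = 192; y0_2 = 56; x0_3 = 376; y0_3 = 312; x0_4 = 216; y0_4 = 168; x1_4 = 280; y1_4 = 200; cx_5 = 176; cy_5 = 168; r_5 = 40; x0_6 = 32; y0_6 = 264; x1_6 = 120; y1_6 = 304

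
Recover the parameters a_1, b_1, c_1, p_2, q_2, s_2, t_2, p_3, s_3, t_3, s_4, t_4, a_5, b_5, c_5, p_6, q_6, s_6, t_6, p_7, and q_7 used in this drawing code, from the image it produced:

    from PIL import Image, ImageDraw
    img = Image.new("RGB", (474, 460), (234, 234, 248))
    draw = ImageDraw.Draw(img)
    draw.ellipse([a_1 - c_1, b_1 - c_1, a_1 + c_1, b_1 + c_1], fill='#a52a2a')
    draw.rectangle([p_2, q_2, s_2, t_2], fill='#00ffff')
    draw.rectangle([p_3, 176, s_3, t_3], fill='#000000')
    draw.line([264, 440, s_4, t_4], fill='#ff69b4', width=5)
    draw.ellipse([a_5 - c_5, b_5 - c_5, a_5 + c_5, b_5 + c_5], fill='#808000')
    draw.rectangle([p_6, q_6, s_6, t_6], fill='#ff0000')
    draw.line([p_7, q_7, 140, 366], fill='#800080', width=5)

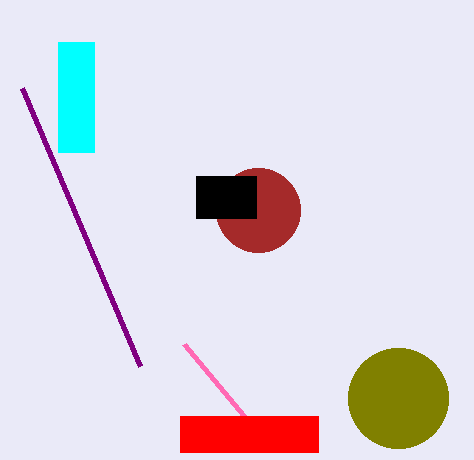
a_1 = 258, b_1 = 210, c_1 = 42, p_2 = 58, q_2 = 42, s_2 = 94, t_2 = 152, p_3 = 196, s_3 = 256, t_3 = 218, s_4 = 184, t_4 = 344, a_5 = 398, b_5 = 398, c_5 = 50, p_6 = 180, q_6 = 416, s_6 = 318, t_6 = 452, p_7 = 22, q_7 = 88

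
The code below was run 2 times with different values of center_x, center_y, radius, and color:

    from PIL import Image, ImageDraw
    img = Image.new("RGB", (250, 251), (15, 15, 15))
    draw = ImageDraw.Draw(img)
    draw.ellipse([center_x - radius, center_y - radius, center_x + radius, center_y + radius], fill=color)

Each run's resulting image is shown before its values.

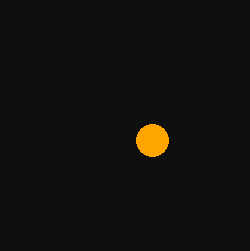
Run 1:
center_x = 152; center_y = 140; radius = 16; color = 'orange'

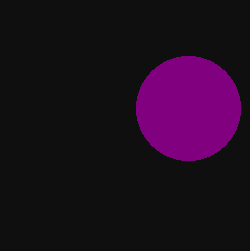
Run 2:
center_x = 188
center_y = 108
radius = 52
color = 'purple'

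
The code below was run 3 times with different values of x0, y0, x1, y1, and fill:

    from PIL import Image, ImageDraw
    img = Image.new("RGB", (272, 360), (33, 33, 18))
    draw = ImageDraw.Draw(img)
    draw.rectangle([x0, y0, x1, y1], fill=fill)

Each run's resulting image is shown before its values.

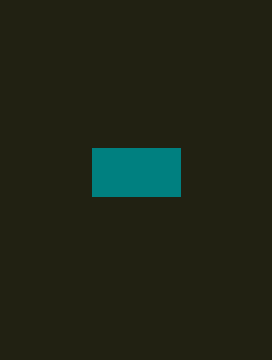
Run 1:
x0 = 92, y0 = 148, x1 = 180, y1 = 196, fill = 'teal'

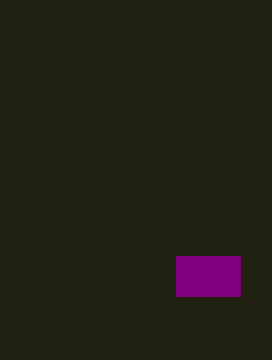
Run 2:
x0 = 176, y0 = 256, x1 = 240, y1 = 296, fill = 'purple'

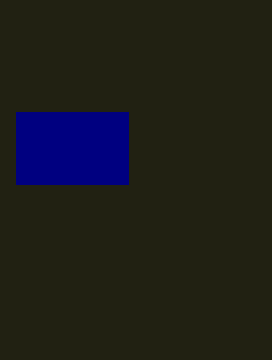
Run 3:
x0 = 16; y0 = 112; x1 = 128; y1 = 184; fill = 'navy'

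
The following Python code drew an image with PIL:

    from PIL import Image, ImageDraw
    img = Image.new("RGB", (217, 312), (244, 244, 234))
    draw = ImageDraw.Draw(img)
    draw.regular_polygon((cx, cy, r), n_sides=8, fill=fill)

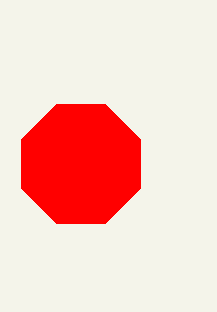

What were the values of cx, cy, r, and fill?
cx = 81
cy = 164
r = 64
fill = 'red'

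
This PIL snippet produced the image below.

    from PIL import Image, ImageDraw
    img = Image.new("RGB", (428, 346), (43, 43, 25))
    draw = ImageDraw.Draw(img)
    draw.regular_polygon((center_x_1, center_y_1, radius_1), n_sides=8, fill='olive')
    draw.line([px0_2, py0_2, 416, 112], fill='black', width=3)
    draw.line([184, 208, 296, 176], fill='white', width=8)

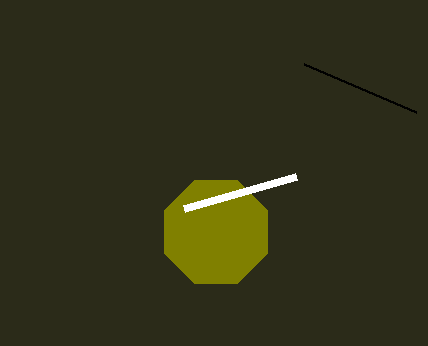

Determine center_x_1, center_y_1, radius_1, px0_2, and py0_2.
center_x_1 = 216; center_y_1 = 232; radius_1 = 56; px0_2 = 304; py0_2 = 64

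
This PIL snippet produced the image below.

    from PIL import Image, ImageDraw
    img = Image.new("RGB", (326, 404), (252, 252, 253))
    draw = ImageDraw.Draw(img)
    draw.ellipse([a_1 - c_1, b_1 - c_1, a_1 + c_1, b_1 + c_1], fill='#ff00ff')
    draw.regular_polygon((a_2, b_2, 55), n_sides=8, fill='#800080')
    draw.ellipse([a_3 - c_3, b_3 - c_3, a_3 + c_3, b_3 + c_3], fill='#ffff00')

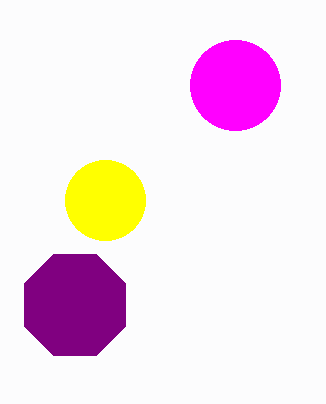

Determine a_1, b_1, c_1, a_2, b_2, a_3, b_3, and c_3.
a_1 = 235; b_1 = 85; c_1 = 45; a_2 = 75; b_2 = 305; a_3 = 105; b_3 = 200; c_3 = 40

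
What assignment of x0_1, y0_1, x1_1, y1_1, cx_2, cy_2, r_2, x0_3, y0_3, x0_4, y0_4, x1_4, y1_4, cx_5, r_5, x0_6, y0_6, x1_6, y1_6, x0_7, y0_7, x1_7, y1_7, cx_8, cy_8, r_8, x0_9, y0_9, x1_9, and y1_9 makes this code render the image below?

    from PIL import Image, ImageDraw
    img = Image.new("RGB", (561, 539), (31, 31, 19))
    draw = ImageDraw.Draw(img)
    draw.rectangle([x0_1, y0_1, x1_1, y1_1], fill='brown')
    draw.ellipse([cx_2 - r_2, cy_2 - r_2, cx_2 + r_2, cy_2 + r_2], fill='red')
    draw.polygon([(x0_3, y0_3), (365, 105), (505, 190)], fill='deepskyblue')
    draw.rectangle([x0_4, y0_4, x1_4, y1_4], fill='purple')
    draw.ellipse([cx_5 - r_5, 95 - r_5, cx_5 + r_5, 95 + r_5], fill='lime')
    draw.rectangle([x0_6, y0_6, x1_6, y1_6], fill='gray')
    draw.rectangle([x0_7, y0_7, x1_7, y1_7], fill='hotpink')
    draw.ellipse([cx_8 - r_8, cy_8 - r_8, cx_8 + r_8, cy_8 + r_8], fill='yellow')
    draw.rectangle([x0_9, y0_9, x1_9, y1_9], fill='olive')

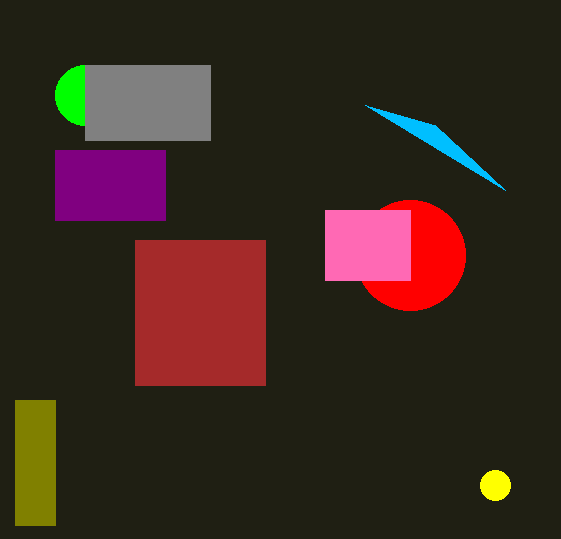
x0_1 = 135, y0_1 = 240, x1_1 = 265, y1_1 = 385, cx_2 = 410, cy_2 = 255, r_2 = 55, x0_3 = 435, y0_3 = 125, x0_4 = 55, y0_4 = 150, x1_4 = 165, y1_4 = 220, cx_5 = 85, r_5 = 30, x0_6 = 85, y0_6 = 65, x1_6 = 210, y1_6 = 140, x0_7 = 325, y0_7 = 210, x1_7 = 410, y1_7 = 280, cx_8 = 495, cy_8 = 485, r_8 = 15, x0_9 = 15, y0_9 = 400, x1_9 = 55, y1_9 = 525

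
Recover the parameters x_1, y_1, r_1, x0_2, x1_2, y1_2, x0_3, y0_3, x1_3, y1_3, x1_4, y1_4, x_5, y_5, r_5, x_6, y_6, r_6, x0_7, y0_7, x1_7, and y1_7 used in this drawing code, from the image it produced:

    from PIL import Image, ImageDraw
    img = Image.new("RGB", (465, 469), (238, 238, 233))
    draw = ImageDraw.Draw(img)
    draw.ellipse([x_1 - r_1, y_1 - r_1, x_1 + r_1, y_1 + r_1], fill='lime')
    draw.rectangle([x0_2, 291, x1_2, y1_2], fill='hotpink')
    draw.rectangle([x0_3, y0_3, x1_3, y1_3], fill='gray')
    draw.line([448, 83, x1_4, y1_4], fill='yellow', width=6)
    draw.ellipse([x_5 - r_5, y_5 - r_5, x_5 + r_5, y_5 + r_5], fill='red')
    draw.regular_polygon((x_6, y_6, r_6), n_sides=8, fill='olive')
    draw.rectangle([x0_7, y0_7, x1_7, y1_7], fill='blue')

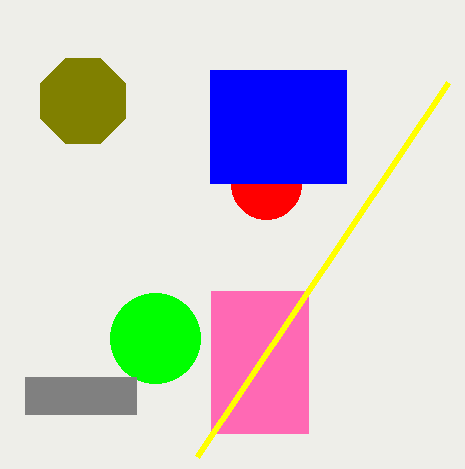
x_1 = 155
y_1 = 338
r_1 = 45
x0_2 = 211
x1_2 = 308
y1_2 = 433
x0_3 = 25
y0_3 = 377
x1_3 = 136
y1_3 = 414
x1_4 = 197
y1_4 = 457
x_5 = 266
y_5 = 184
r_5 = 35
x_6 = 83
y_6 = 101
r_6 = 46
x0_7 = 210
y0_7 = 70
x1_7 = 346
y1_7 = 183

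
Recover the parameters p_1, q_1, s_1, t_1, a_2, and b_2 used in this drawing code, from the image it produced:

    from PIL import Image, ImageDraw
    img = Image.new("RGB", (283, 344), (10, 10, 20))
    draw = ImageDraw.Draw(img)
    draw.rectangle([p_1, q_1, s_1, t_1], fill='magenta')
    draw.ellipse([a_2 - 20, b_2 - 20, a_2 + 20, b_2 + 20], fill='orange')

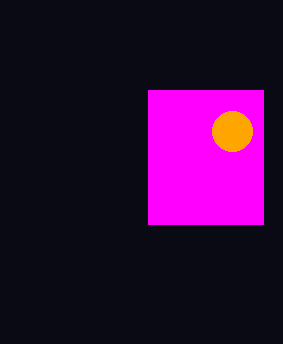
p_1 = 148
q_1 = 90
s_1 = 263
t_1 = 224
a_2 = 232
b_2 = 131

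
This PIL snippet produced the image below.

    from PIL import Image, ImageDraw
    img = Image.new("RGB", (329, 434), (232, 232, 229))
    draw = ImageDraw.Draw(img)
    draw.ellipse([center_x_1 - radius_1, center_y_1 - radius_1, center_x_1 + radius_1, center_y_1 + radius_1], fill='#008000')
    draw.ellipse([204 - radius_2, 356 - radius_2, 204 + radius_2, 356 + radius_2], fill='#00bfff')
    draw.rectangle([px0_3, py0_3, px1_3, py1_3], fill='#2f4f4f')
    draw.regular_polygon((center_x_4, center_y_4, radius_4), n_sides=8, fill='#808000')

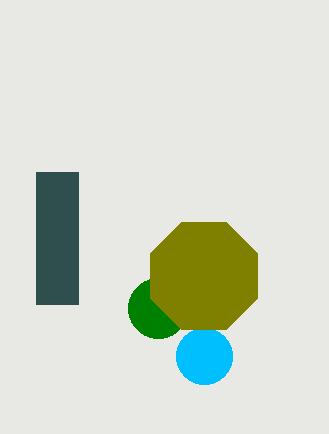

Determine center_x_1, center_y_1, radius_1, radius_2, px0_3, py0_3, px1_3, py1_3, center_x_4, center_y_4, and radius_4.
center_x_1 = 158; center_y_1 = 308; radius_1 = 30; radius_2 = 28; px0_3 = 36; py0_3 = 172; px1_3 = 78; py1_3 = 304; center_x_4 = 204; center_y_4 = 276; radius_4 = 58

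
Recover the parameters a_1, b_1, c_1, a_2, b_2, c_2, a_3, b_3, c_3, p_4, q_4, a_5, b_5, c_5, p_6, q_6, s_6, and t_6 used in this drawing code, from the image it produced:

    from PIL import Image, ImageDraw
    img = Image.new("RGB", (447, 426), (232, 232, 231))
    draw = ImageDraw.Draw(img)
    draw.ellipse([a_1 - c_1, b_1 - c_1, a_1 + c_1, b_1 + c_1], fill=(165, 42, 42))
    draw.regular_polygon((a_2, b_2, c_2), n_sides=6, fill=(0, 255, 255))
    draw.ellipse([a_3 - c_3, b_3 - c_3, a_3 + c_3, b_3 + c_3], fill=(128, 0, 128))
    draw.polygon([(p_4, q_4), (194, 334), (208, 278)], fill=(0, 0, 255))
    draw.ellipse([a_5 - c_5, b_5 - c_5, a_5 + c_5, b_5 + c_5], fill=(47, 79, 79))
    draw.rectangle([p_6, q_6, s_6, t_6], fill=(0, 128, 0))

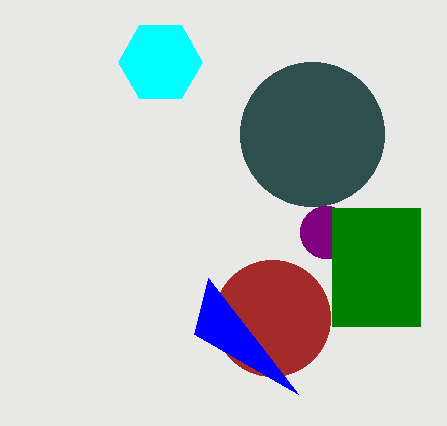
a_1 = 272; b_1 = 318; c_1 = 58; a_2 = 160; b_2 = 62; c_2 = 42; a_3 = 326; b_3 = 232; c_3 = 26; p_4 = 298; q_4 = 394; a_5 = 312; b_5 = 134; c_5 = 72; p_6 = 332; q_6 = 208; s_6 = 420; t_6 = 326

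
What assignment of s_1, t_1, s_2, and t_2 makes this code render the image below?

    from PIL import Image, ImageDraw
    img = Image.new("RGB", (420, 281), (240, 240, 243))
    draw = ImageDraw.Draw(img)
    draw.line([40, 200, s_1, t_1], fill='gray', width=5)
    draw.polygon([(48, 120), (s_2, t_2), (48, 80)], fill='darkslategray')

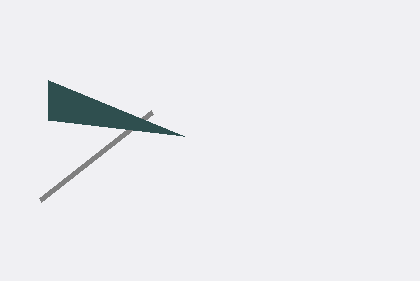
s_1 = 152, t_1 = 112, s_2 = 184, t_2 = 136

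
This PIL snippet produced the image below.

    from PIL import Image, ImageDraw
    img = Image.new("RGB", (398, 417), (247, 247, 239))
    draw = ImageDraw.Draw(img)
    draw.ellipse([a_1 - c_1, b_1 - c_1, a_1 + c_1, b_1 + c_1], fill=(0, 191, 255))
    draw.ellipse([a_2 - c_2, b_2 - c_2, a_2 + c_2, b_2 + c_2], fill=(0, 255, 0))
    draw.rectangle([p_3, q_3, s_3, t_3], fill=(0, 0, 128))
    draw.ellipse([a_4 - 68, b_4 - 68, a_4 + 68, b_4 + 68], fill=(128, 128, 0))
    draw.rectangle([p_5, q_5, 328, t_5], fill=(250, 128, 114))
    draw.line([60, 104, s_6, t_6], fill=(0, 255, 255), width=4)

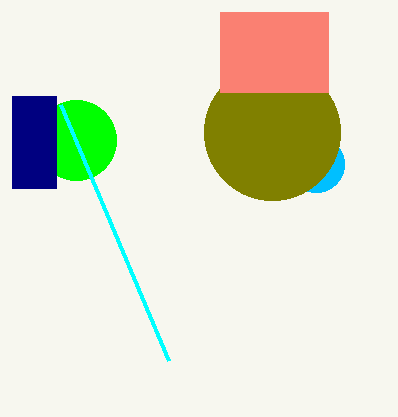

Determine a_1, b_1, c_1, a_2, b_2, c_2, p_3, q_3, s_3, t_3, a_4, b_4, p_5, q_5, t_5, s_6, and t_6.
a_1 = 316; b_1 = 164; c_1 = 28; a_2 = 76; b_2 = 140; c_2 = 40; p_3 = 12; q_3 = 96; s_3 = 56; t_3 = 188; a_4 = 272; b_4 = 132; p_5 = 220; q_5 = 12; t_5 = 92; s_6 = 168; t_6 = 360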